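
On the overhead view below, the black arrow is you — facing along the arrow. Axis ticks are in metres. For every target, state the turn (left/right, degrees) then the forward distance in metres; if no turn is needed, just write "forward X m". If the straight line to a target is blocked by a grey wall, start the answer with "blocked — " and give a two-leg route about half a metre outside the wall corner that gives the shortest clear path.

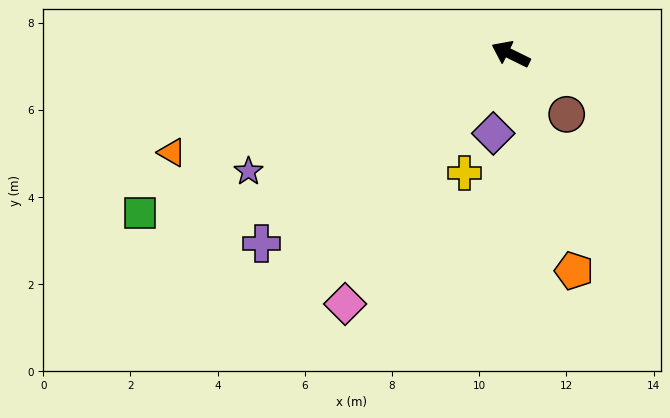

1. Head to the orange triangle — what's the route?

turn left 42°, forward 8.1 m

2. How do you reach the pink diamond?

turn left 83°, forward 6.9 m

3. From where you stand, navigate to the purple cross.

turn left 63°, forward 7.2 m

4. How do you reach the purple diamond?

turn left 104°, forward 1.9 m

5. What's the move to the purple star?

turn left 50°, forward 6.6 m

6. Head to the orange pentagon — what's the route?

turn left 132°, forward 5.2 m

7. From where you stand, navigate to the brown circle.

turn left 159°, forward 1.9 m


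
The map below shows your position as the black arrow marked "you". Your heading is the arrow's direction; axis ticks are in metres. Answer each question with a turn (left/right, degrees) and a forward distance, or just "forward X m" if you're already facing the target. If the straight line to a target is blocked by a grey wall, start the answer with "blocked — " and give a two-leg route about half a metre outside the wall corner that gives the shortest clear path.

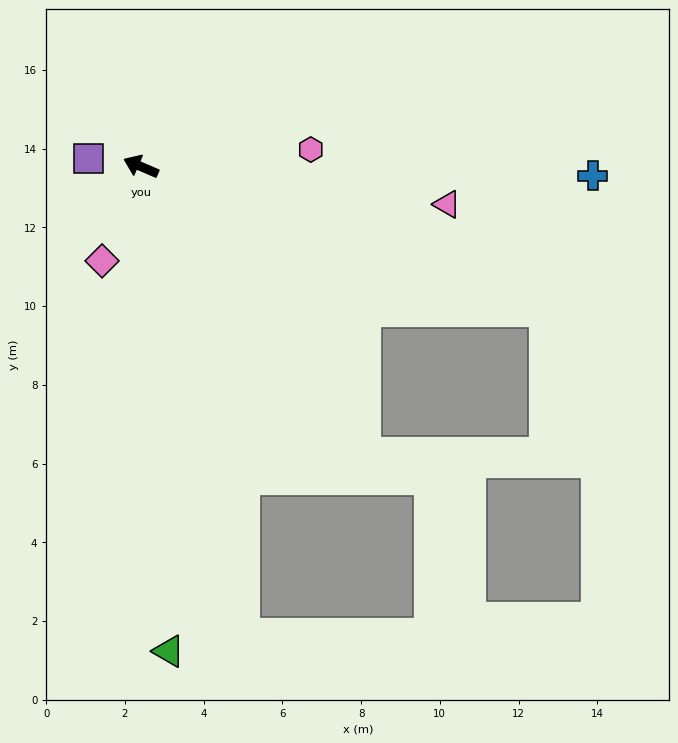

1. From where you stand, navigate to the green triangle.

turn left 117°, forward 12.3 m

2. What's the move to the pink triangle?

turn right 164°, forward 7.8 m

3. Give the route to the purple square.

turn left 14°, forward 1.3 m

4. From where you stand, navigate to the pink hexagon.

turn right 151°, forward 4.3 m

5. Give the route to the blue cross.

turn right 158°, forward 11.5 m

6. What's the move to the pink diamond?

turn left 91°, forward 2.6 m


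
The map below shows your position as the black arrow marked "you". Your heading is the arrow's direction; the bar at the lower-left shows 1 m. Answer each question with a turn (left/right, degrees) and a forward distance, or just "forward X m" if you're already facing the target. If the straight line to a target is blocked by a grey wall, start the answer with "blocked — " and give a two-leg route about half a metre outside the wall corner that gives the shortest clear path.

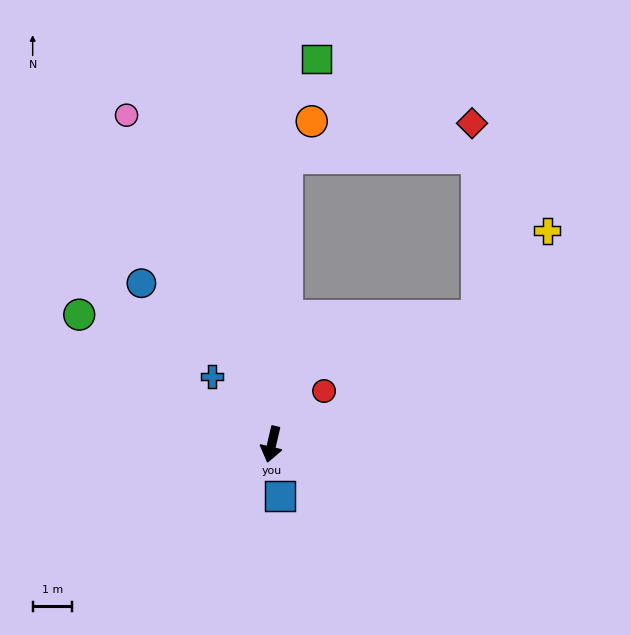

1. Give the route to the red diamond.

blocked — turn right 170°, forward 7.2 m, then turn right 76°, forward 4.7 m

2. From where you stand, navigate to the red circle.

turn left 149°, forward 1.9 m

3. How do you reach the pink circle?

turn right 143°, forward 9.1 m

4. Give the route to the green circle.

turn right 111°, forward 5.8 m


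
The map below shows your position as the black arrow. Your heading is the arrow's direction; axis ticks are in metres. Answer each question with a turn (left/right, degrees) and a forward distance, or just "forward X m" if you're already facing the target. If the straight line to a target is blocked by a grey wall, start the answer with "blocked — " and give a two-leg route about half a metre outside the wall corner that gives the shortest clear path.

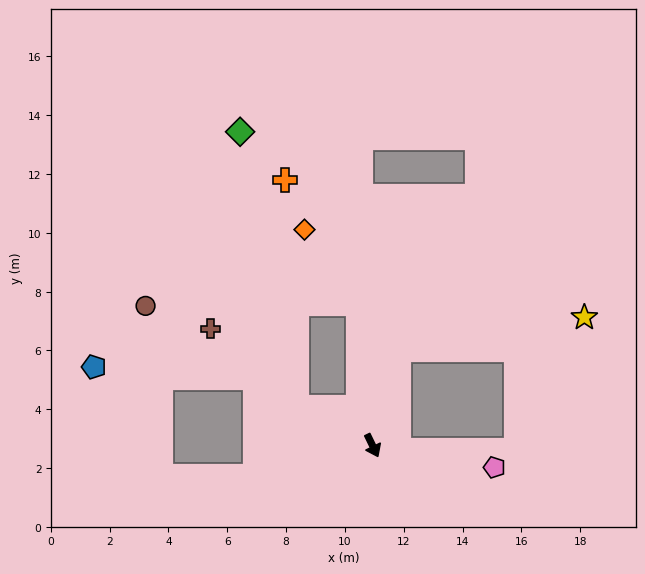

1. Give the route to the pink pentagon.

turn left 54°, forward 4.2 m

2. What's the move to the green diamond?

blocked — turn right 142°, forward 2.9 m, then turn right 52°, forward 9.6 m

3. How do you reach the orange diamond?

blocked — turn left 160°, forward 4.8 m, then turn left 30°, forward 3.1 m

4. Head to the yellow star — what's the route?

blocked — turn left 139°, forward 3.4 m, then turn right 65°, forward 6.4 m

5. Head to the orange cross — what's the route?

blocked — turn right 142°, forward 2.9 m, then turn right 61°, forward 7.7 m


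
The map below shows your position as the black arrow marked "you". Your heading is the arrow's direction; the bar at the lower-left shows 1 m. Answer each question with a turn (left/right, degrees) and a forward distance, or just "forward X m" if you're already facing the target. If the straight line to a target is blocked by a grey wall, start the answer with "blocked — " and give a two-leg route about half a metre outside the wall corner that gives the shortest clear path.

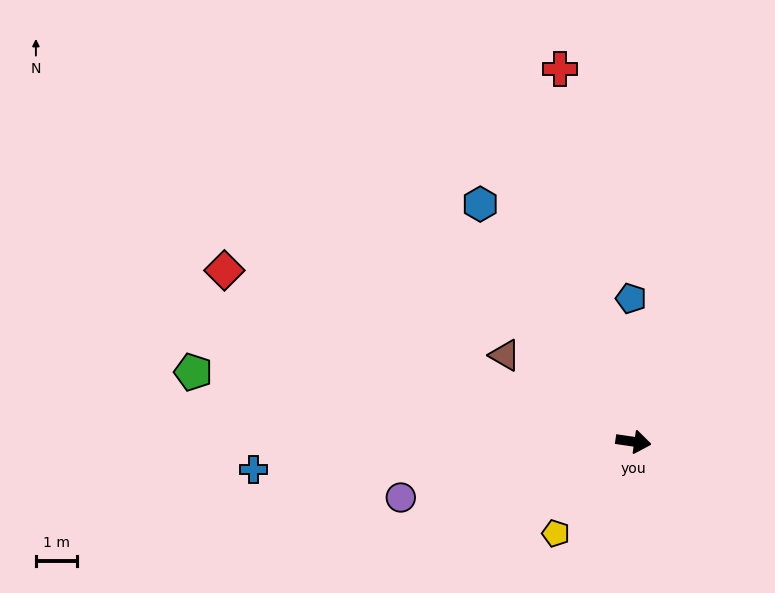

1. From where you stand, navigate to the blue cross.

turn right 167°, forward 9.2 m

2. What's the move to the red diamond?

turn left 166°, forward 10.8 m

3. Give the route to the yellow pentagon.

turn right 122°, forward 2.9 m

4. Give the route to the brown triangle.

turn left 154°, forward 3.8 m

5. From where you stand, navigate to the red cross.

turn left 109°, forward 9.2 m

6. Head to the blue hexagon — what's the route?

turn left 131°, forward 6.9 m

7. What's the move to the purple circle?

turn right 158°, forward 5.8 m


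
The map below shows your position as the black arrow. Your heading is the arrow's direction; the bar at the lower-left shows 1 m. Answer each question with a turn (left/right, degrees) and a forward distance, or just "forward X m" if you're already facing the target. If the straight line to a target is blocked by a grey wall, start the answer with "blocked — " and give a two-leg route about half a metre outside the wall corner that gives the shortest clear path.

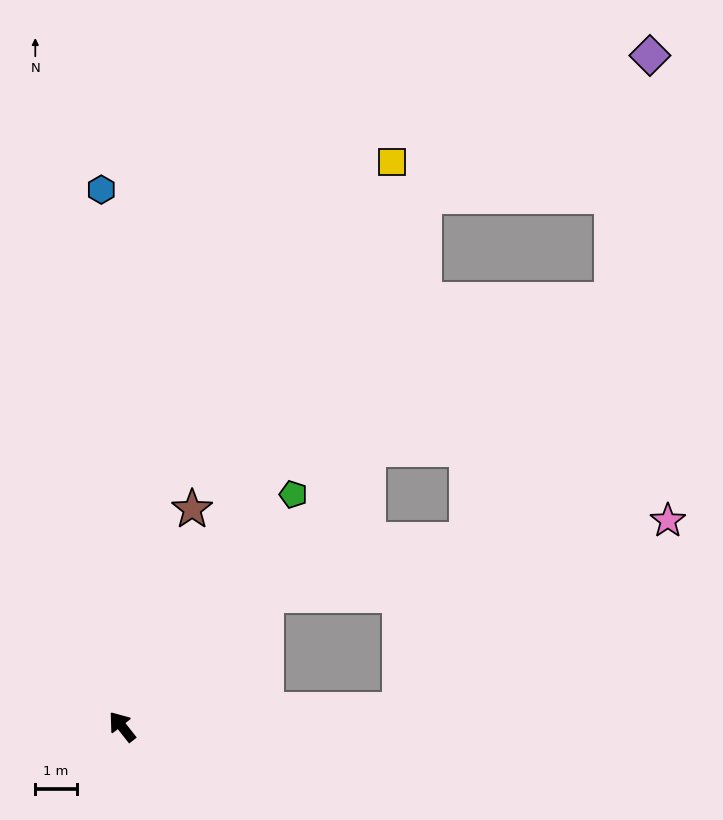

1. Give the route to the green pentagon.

turn right 75°, forward 7.0 m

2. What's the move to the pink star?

blocked — turn right 86°, forward 4.7 m, then turn right 32°, forward 9.9 m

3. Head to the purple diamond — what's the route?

blocked — turn right 68°, forward 14.8 m, then turn right 28°, forward 6.4 m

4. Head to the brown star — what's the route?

turn right 56°, forward 5.5 m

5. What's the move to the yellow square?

turn right 64°, forward 15.2 m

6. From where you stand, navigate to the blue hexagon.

turn right 36°, forward 13.0 m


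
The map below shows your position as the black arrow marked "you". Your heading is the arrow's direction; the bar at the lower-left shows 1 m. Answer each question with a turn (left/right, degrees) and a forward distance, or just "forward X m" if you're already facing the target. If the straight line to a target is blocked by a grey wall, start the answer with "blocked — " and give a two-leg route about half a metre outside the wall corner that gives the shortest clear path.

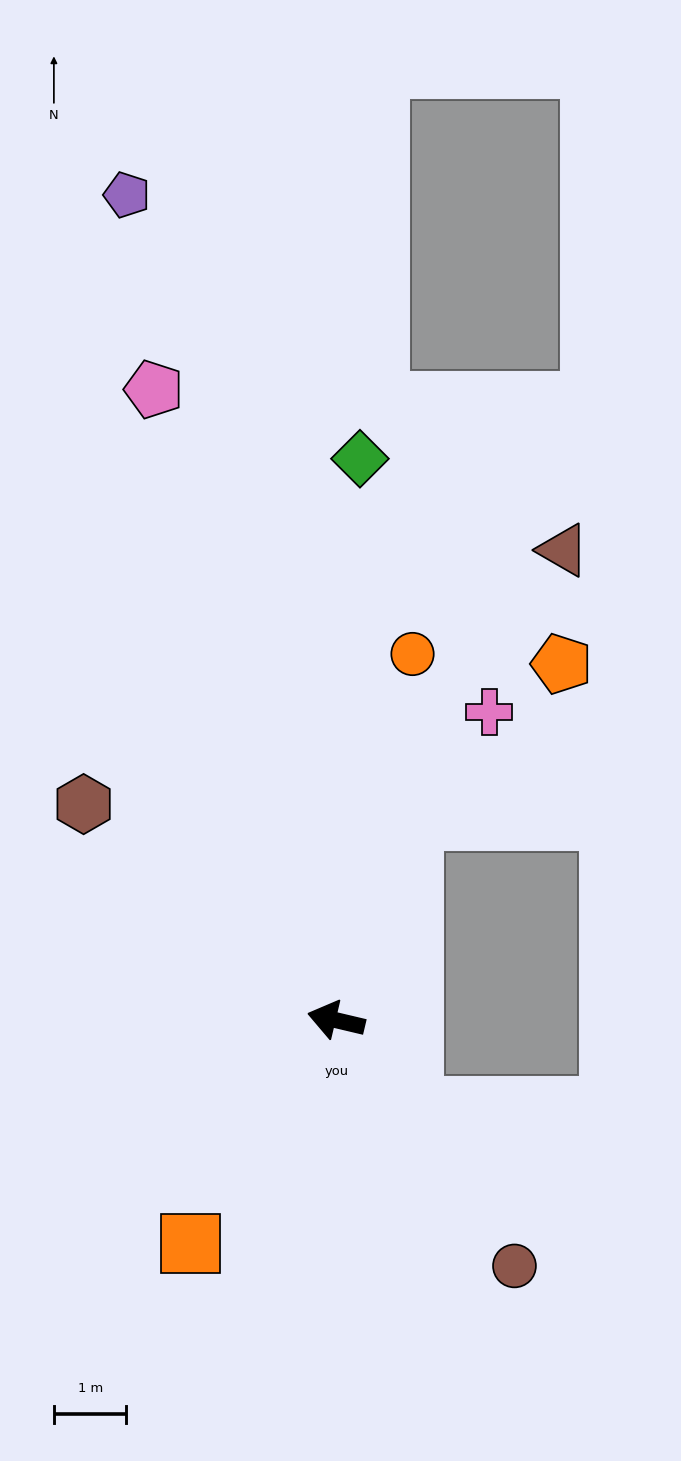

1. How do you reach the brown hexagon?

turn right 27°, forward 4.6 m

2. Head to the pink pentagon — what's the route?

turn right 61°, forward 9.1 m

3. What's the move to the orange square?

turn left 70°, forward 3.7 m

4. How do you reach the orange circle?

turn right 88°, forward 5.2 m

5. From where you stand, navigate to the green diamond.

turn right 79°, forward 7.8 m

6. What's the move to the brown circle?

turn left 139°, forward 4.2 m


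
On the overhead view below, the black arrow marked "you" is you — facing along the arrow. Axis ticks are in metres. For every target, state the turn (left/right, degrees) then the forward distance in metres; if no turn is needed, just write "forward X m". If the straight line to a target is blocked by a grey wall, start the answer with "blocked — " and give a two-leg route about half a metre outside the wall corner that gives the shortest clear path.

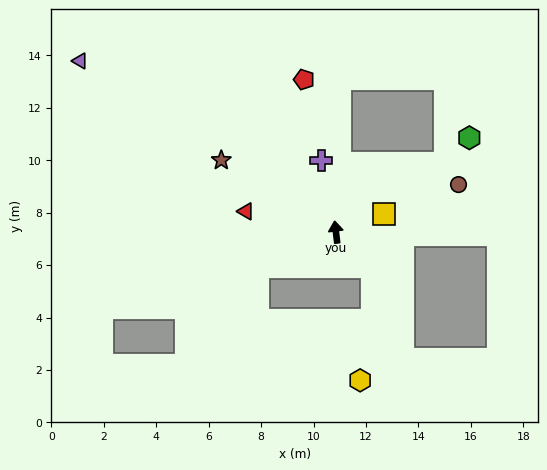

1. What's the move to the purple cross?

turn left 5°, forward 2.8 m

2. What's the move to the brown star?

turn left 51°, forward 5.2 m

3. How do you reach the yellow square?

turn right 76°, forward 2.0 m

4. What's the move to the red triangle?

turn left 70°, forward 3.5 m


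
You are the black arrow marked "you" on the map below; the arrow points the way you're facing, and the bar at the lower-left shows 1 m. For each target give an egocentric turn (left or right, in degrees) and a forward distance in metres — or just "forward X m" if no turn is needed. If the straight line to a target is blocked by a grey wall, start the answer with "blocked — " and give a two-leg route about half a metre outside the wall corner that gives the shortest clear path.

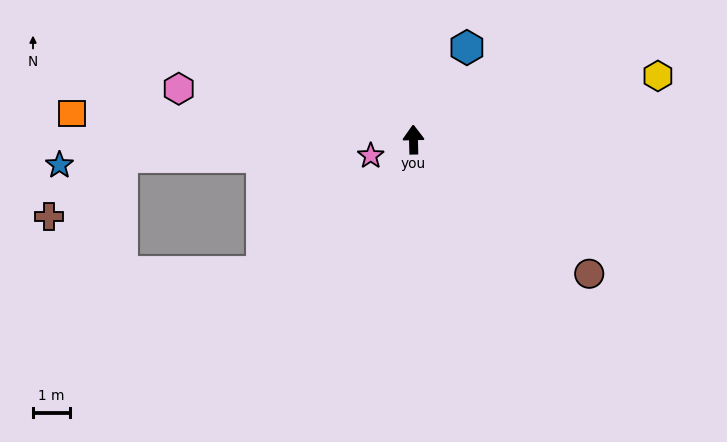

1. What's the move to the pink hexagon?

turn left 76°, forward 6.5 m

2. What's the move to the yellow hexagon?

turn right 77°, forward 6.9 m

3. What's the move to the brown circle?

turn right 129°, forward 6.0 m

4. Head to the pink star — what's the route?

turn left 109°, forward 1.2 m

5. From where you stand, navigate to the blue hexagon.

turn right 31°, forward 2.9 m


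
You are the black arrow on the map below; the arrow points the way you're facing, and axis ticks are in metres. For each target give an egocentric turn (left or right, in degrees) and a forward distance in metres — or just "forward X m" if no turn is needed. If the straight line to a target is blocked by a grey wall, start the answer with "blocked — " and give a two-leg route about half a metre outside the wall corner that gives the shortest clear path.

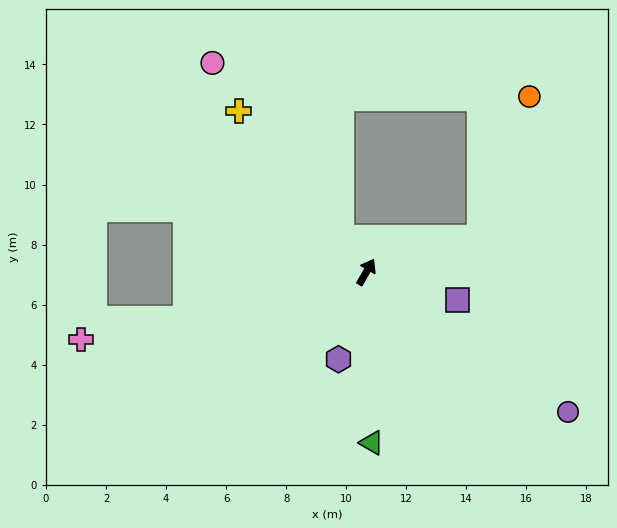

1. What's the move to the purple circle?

turn right 95°, forward 8.2 m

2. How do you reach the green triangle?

turn right 148°, forward 5.7 m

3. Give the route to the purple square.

turn right 77°, forward 3.2 m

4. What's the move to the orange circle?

blocked — turn right 43°, forward 4.0 m, then turn left 54°, forward 5.0 m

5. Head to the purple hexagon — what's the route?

turn right 168°, forward 3.0 m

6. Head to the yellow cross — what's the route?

turn left 68°, forward 6.9 m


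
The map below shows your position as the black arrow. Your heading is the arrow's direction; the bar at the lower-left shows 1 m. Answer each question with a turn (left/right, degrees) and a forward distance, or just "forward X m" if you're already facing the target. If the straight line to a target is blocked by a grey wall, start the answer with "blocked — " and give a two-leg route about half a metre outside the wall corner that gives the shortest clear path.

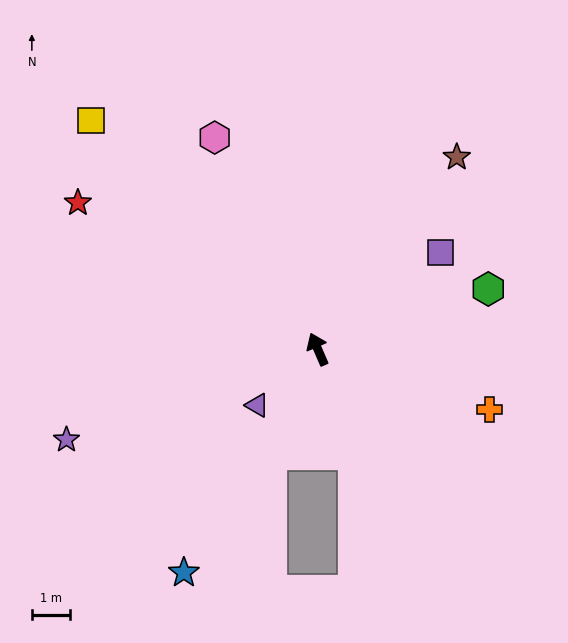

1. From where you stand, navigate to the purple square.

turn right 75°, forward 4.1 m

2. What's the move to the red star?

turn left 35°, forward 7.4 m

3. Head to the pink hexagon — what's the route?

turn left 3°, forward 6.2 m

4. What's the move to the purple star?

turn left 86°, forward 7.1 m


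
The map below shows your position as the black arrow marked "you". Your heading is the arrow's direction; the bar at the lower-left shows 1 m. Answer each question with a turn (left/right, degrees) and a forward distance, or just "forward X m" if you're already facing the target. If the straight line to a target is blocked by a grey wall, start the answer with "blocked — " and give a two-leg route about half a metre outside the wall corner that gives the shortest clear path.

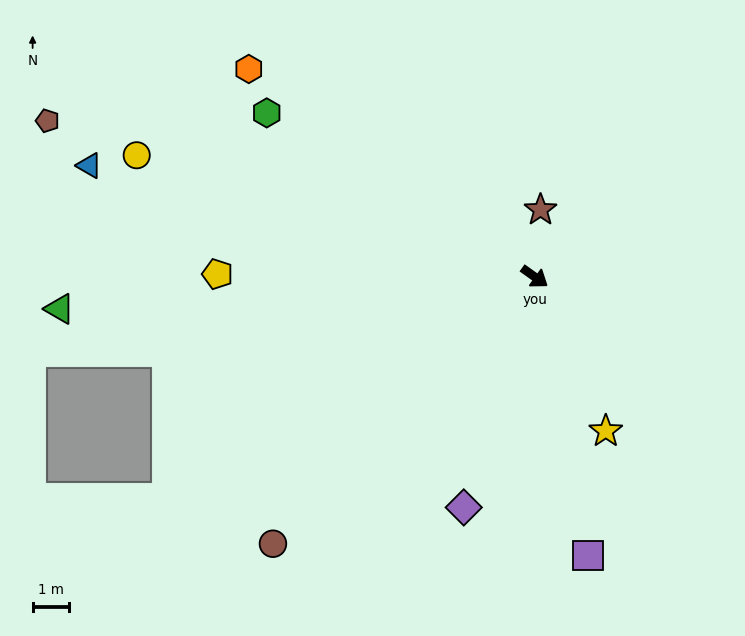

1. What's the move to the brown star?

turn left 121°, forward 1.9 m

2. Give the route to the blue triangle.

turn right 159°, forward 12.6 m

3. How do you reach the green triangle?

turn right 141°, forward 13.1 m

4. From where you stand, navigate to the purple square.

turn right 44°, forward 7.8 m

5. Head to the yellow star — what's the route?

turn right 30°, forward 4.7 m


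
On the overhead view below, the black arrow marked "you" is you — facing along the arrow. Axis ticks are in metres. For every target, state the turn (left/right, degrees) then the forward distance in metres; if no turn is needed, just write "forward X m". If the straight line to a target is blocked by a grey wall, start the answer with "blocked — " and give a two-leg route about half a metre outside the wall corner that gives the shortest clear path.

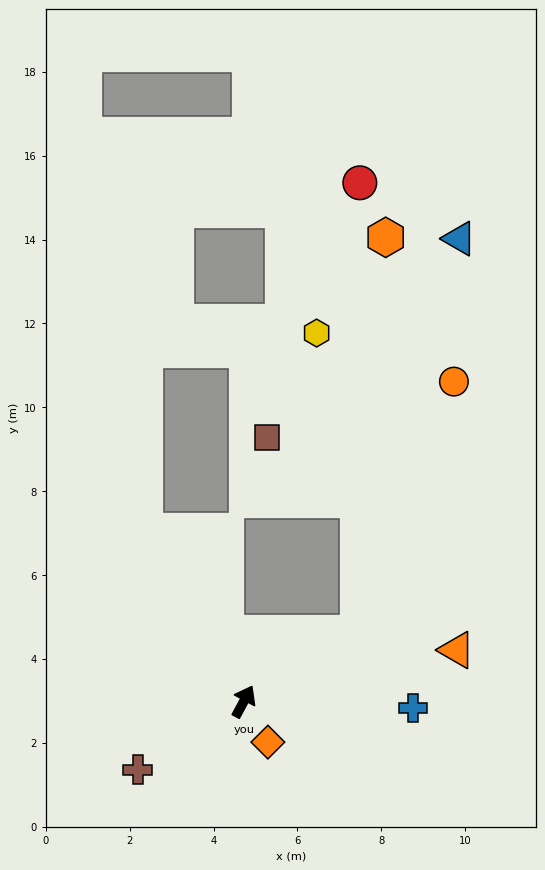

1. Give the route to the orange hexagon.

blocked — turn right 30°, forward 3.2 m, then turn left 54°, forward 9.4 m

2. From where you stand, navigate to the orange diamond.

turn right 121°, forward 1.1 m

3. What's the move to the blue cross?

turn right 64°, forward 4.0 m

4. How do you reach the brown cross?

turn left 151°, forward 3.0 m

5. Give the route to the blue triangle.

blocked — turn right 30°, forward 3.2 m, then turn left 44°, forward 9.7 m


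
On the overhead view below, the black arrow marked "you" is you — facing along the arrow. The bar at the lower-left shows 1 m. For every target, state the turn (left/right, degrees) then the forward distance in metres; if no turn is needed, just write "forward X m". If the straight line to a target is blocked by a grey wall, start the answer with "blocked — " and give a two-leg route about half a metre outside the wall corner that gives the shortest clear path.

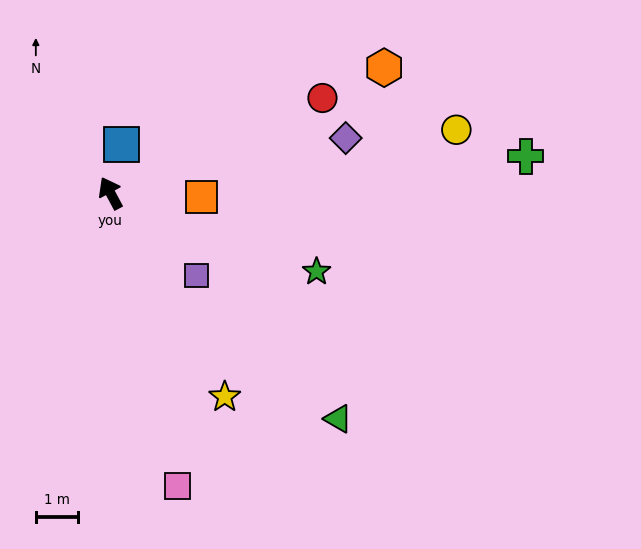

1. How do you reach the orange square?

turn right 121°, forward 2.2 m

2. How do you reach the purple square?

turn right 162°, forward 2.9 m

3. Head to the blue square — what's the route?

turn right 40°, forward 1.2 m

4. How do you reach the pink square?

turn left 165°, forward 7.2 m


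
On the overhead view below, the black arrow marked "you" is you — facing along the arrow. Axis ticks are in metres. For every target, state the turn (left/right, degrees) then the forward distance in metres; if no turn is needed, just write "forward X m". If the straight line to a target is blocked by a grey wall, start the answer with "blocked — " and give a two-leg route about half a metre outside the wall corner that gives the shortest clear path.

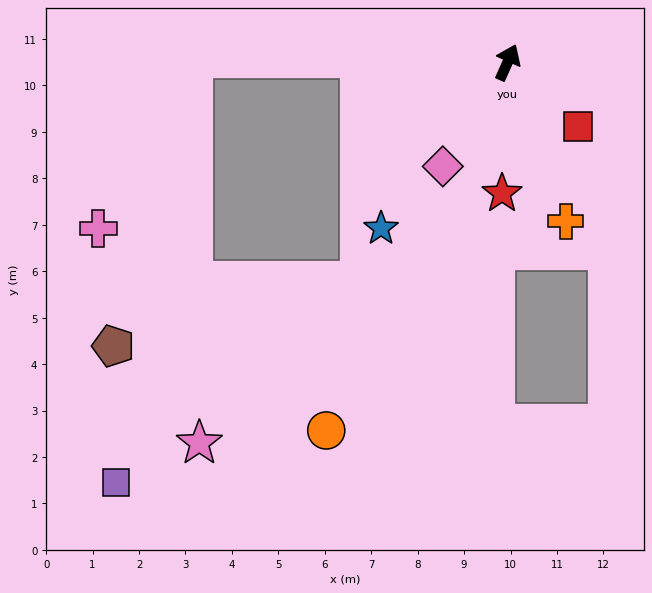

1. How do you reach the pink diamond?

turn left 172°, forward 2.6 m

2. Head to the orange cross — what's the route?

turn right 136°, forward 3.6 m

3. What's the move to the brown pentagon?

blocked — turn left 113°, forward 6.8 m, then turn left 76°, forward 6.4 m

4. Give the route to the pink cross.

blocked — turn left 113°, forward 6.8 m, then turn left 62°, forward 4.2 m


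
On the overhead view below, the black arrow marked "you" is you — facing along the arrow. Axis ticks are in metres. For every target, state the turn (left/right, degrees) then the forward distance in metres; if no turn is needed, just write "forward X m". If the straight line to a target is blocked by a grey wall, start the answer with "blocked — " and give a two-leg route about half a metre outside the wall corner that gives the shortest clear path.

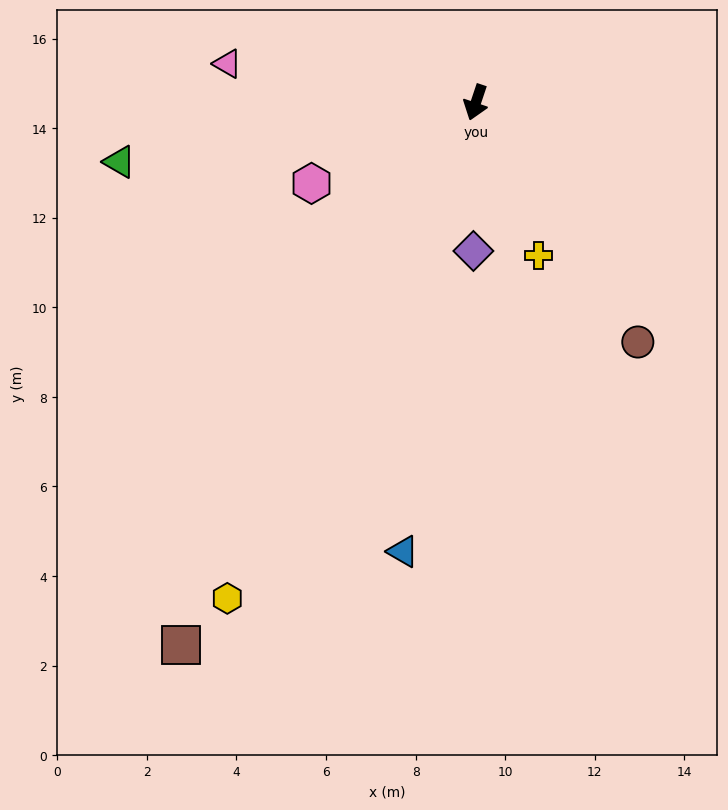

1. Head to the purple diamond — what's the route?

turn left 18°, forward 3.3 m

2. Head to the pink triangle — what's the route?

turn right 80°, forward 5.6 m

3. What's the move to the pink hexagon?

turn right 45°, forward 4.1 m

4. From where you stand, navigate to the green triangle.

turn right 62°, forward 8.1 m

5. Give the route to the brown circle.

turn left 53°, forward 6.5 m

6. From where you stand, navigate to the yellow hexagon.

turn right 8°, forward 12.4 m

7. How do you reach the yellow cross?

turn left 41°, forward 3.7 m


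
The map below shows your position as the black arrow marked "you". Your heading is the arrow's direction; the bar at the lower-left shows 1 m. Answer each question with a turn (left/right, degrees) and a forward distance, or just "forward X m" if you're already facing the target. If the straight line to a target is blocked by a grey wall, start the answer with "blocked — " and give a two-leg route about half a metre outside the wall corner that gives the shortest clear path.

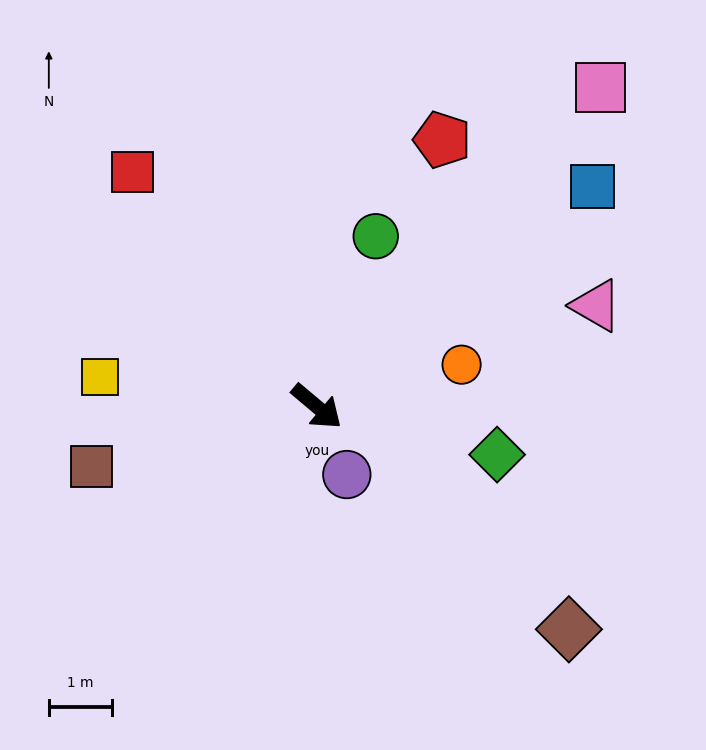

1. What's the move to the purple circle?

turn right 26°, forward 1.2 m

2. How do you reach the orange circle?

turn left 56°, forward 2.4 m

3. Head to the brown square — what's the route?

turn right 125°, forward 3.7 m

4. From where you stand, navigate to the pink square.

turn left 89°, forward 6.8 m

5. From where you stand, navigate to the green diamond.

turn left 25°, forward 3.0 m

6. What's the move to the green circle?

turn left 111°, forward 2.9 m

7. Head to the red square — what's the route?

turn left 168°, forward 4.7 m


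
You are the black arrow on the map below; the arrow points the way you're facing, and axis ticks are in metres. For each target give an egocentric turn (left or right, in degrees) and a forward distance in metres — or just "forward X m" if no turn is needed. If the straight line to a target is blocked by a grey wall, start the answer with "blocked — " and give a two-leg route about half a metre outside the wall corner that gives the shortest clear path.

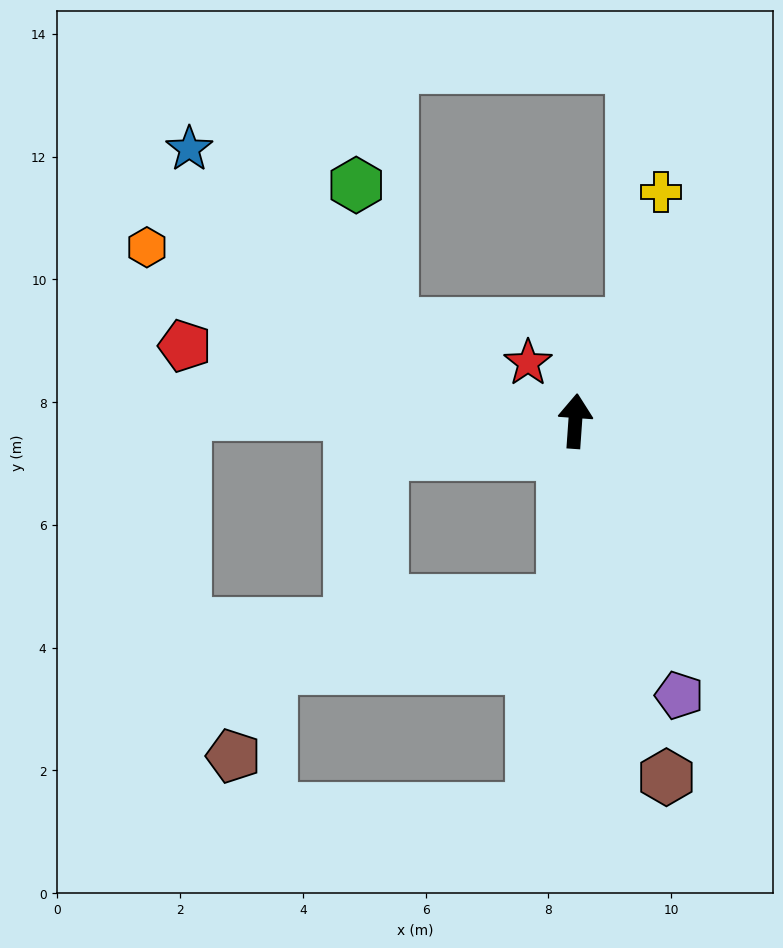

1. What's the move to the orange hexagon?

turn left 72°, forward 7.5 m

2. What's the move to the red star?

turn left 43°, forward 1.2 m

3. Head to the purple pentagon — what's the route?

turn right 155°, forward 4.8 m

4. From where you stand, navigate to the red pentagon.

turn left 83°, forward 6.5 m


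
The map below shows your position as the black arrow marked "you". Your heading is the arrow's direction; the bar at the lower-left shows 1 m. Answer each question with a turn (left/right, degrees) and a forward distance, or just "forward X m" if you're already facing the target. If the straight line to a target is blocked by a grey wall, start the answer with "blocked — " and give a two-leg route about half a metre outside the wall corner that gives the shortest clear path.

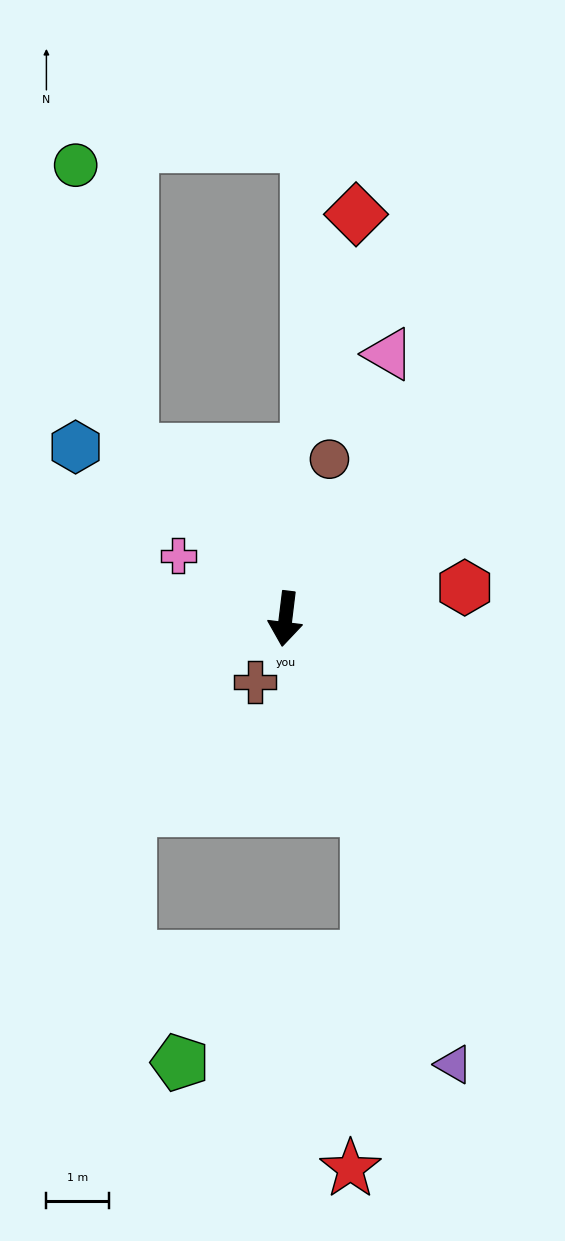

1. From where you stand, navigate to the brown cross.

turn right 19°, forward 1.1 m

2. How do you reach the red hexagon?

turn left 107°, forward 2.9 m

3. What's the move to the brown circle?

turn left 172°, forward 2.6 m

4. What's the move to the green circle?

blocked — turn right 131°, forward 3.6 m, then turn right 31°, forward 4.6 m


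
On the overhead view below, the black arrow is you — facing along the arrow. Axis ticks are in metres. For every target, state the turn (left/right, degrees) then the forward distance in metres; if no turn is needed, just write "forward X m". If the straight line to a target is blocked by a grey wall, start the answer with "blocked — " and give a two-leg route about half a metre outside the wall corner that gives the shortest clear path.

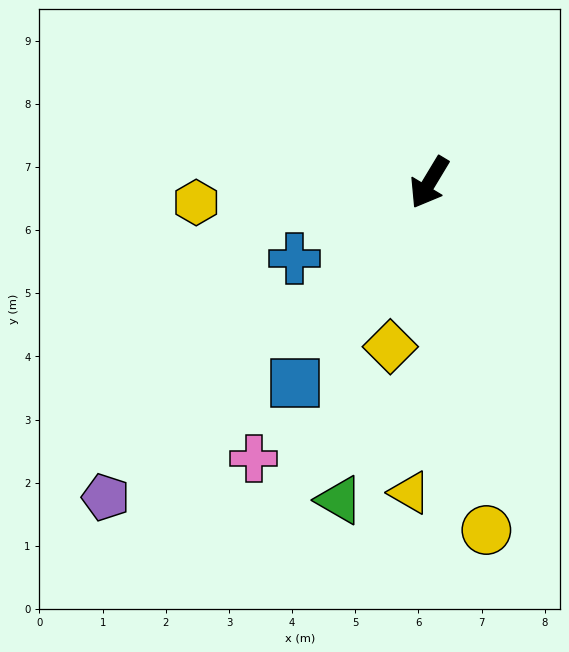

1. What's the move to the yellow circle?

turn left 40°, forward 5.6 m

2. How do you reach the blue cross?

turn right 30°, forward 2.4 m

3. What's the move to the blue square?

turn right 3°, forward 3.8 m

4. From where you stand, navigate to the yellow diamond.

turn left 18°, forward 2.7 m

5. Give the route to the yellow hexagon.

turn right 54°, forward 3.7 m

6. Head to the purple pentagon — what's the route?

turn right 15°, forward 7.1 m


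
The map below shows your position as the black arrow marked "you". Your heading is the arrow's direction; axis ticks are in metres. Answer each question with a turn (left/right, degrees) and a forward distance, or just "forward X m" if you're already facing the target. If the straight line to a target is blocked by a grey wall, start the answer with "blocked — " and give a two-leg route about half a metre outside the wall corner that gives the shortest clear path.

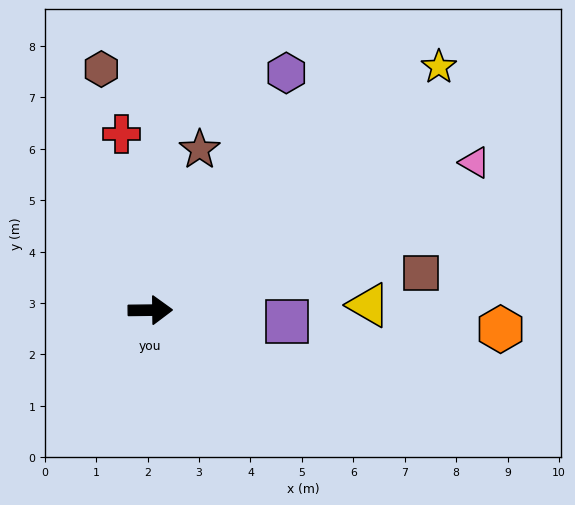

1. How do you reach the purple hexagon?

turn left 60°, forward 5.3 m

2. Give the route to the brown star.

turn left 72°, forward 3.3 m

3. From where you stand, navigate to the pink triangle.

turn left 24°, forward 6.9 m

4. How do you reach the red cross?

turn left 99°, forward 3.5 m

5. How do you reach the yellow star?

turn left 39°, forward 7.3 m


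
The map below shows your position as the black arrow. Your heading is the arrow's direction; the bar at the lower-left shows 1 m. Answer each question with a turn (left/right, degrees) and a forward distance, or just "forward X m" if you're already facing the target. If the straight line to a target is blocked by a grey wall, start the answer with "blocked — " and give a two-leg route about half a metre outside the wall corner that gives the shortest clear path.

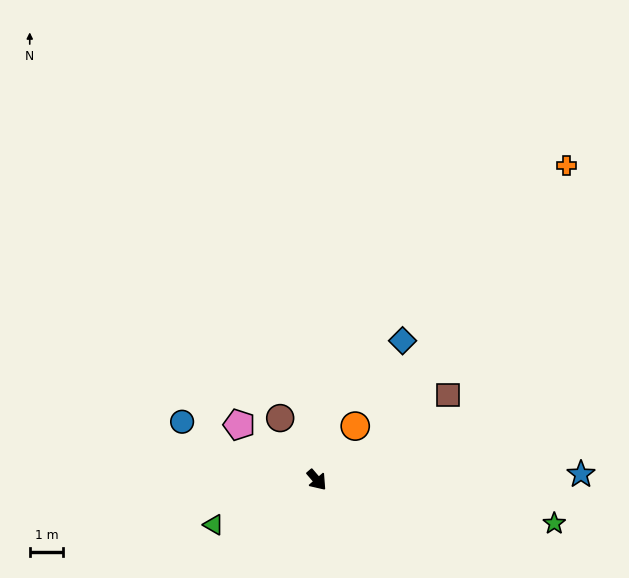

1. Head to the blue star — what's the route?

turn left 51°, forward 7.9 m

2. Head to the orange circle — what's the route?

turn left 104°, forward 2.0 m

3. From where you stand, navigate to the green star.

turn left 39°, forward 7.3 m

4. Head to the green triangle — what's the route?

turn right 107°, forward 3.4 m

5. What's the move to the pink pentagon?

turn right 166°, forward 2.9 m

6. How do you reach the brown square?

turn left 82°, forward 4.7 m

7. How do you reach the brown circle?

turn left 170°, forward 2.2 m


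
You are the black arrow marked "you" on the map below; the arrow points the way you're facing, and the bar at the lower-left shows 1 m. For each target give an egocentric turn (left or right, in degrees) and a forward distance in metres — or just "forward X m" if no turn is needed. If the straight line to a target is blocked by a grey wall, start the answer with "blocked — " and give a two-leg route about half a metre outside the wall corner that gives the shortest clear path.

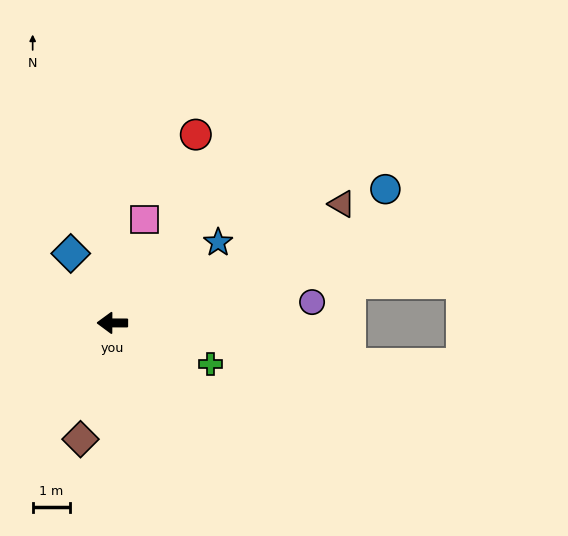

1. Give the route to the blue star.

turn right 143°, forward 3.5 m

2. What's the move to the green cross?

turn left 158°, forward 2.8 m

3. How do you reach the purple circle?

turn right 174°, forward 5.3 m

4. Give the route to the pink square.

turn right 107°, forward 2.9 m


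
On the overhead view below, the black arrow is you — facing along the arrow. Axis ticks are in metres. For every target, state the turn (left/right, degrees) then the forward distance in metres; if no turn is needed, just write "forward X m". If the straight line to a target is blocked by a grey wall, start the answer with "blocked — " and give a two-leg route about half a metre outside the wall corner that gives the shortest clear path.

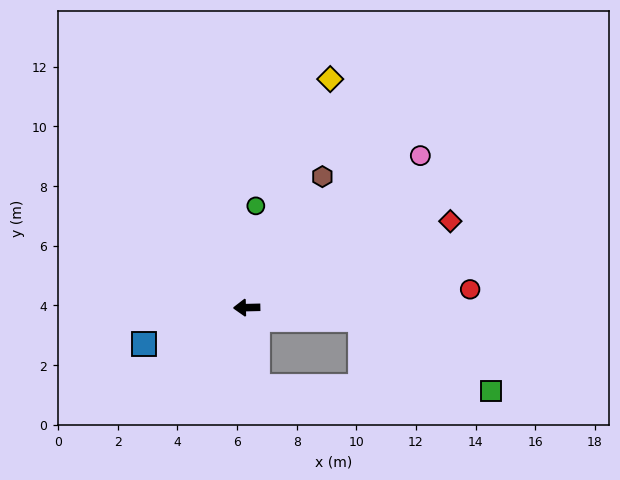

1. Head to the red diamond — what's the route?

turn right 158°, forward 7.4 m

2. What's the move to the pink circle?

turn right 140°, forward 7.7 m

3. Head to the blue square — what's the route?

turn left 18°, forward 3.7 m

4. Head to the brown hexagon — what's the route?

turn right 121°, forward 5.1 m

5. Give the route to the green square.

blocked — turn left 173°, forward 3.8 m, then turn right 23°, forward 5.0 m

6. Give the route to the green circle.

turn right 96°, forward 3.4 m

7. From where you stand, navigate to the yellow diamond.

turn right 111°, forward 8.2 m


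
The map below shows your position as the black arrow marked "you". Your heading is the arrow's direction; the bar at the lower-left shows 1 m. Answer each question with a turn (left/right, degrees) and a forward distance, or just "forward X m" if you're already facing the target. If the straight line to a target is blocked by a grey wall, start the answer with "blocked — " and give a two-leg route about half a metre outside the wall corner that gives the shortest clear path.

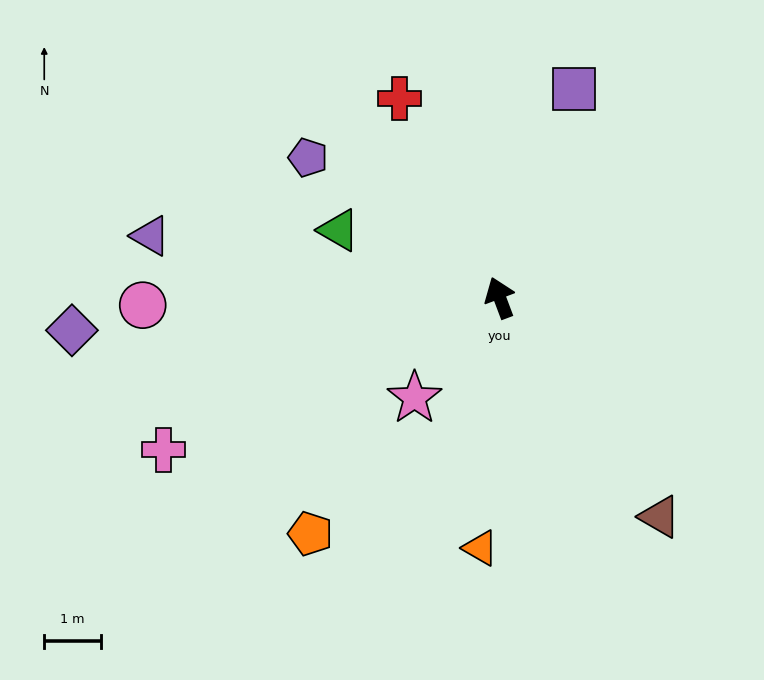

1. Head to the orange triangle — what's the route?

turn left 155°, forward 4.4 m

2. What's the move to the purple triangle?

turn left 59°, forward 6.3 m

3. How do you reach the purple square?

turn right 40°, forward 3.9 m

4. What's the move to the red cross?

turn left 6°, forward 3.9 m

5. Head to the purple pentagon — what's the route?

turn left 33°, forward 4.2 m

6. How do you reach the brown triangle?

turn right 164°, forward 4.8 m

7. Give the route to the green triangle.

turn left 47°, forward 3.1 m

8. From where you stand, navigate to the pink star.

turn left 119°, forward 2.3 m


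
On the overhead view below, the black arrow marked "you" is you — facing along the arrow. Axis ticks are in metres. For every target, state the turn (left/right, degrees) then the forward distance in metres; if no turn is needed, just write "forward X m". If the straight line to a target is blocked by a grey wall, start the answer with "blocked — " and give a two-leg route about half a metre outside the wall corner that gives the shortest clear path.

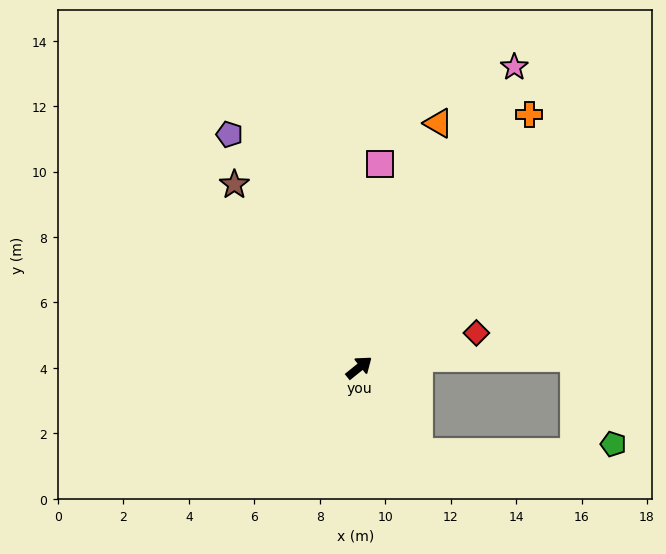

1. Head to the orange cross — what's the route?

turn left 17°, forward 9.3 m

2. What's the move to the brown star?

turn left 85°, forward 6.8 m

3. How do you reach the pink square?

turn left 45°, forward 6.3 m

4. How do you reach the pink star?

turn left 24°, forward 10.3 m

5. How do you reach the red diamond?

turn right 22°, forward 3.7 m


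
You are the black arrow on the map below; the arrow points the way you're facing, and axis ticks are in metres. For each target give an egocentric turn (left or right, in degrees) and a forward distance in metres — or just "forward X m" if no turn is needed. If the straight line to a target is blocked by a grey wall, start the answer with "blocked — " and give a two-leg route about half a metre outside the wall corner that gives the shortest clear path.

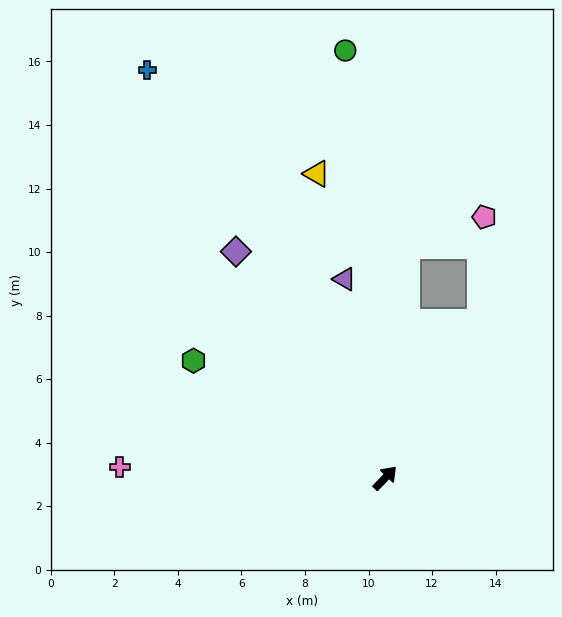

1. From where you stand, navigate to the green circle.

turn left 49°, forward 13.5 m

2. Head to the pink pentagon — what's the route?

blocked — turn left 12°, forward 5.7 m, then turn left 30°, forward 3.3 m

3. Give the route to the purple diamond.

turn left 77°, forward 8.5 m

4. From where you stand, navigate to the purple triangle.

turn left 55°, forward 6.4 m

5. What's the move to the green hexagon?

turn left 102°, forward 7.1 m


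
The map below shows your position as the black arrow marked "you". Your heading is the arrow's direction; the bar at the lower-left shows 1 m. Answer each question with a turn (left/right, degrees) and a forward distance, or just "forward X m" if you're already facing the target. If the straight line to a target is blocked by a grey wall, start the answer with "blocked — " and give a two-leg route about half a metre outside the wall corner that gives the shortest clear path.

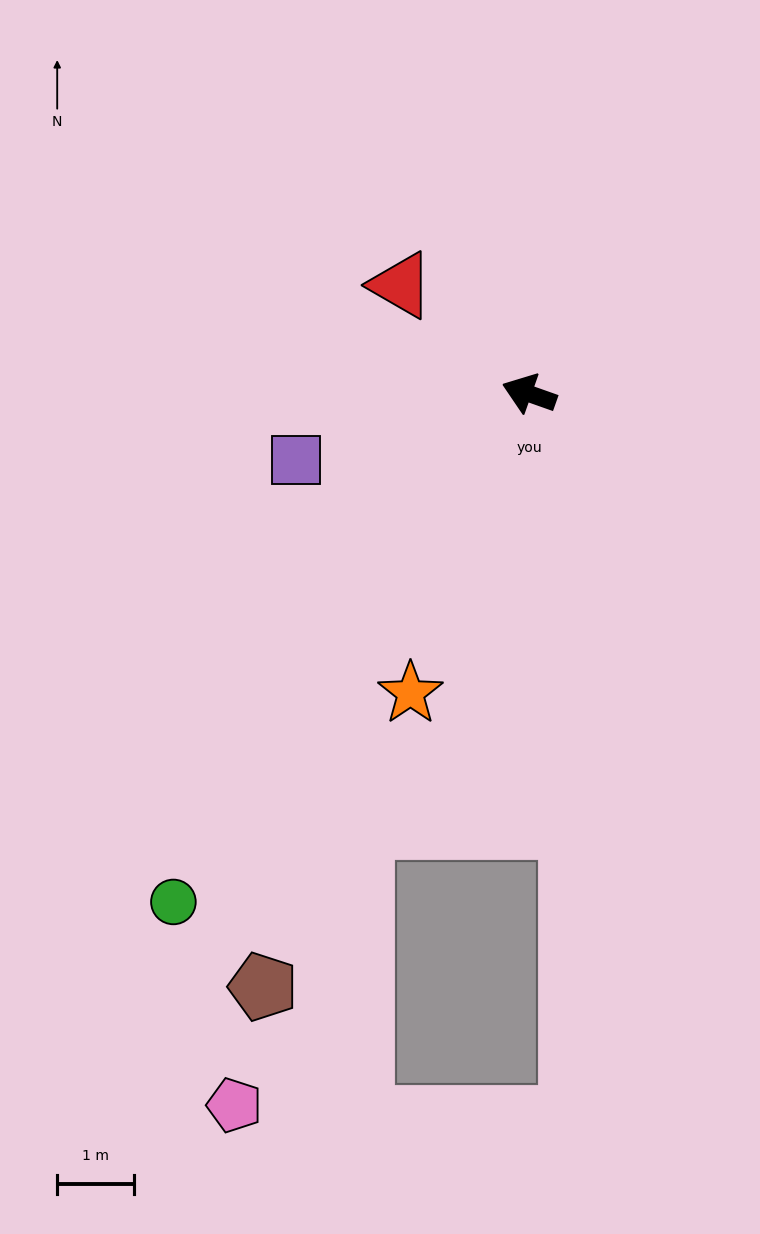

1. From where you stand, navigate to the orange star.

turn left 88°, forward 4.2 m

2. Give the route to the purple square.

turn left 35°, forward 3.2 m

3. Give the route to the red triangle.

turn right 21°, forward 2.2 m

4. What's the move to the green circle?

turn left 74°, forward 8.1 m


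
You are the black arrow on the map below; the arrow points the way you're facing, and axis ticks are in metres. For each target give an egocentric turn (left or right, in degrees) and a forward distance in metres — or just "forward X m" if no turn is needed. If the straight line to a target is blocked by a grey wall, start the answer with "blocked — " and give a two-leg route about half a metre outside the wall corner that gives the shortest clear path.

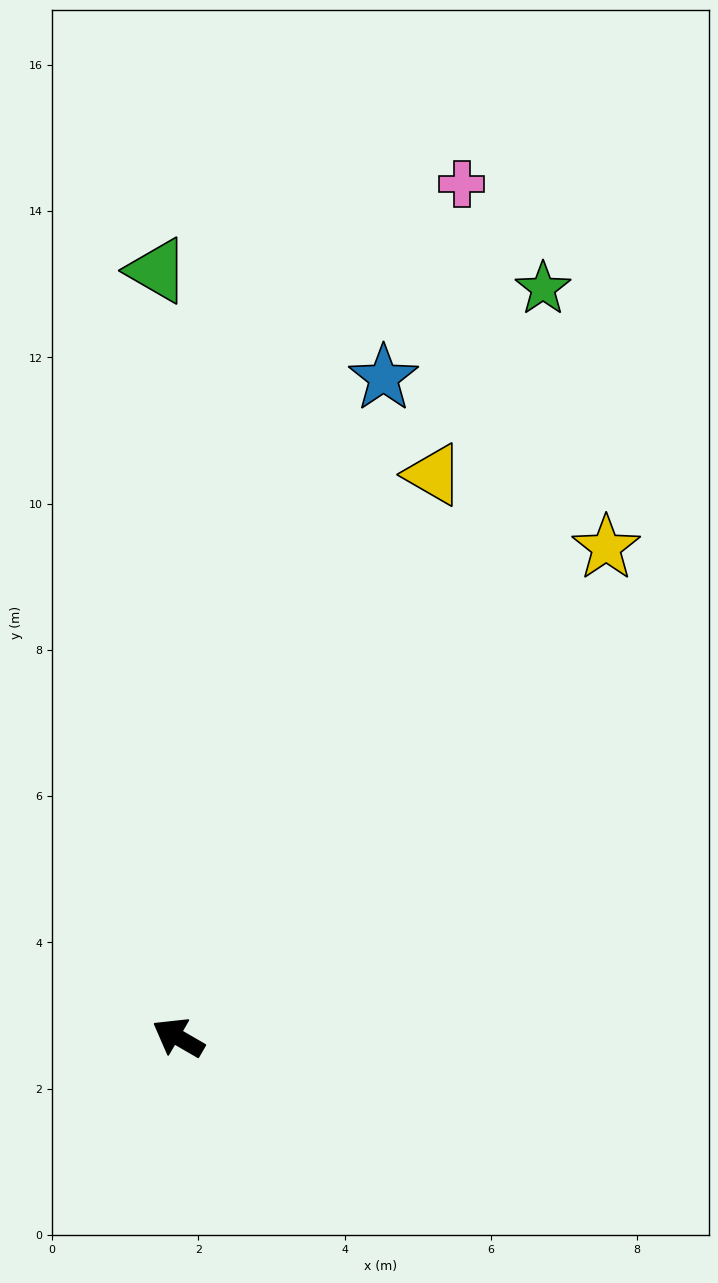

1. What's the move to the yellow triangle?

turn right 84°, forward 8.5 m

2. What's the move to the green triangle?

turn right 58°, forward 10.5 m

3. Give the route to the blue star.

turn right 77°, forward 9.4 m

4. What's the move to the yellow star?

turn right 101°, forward 8.9 m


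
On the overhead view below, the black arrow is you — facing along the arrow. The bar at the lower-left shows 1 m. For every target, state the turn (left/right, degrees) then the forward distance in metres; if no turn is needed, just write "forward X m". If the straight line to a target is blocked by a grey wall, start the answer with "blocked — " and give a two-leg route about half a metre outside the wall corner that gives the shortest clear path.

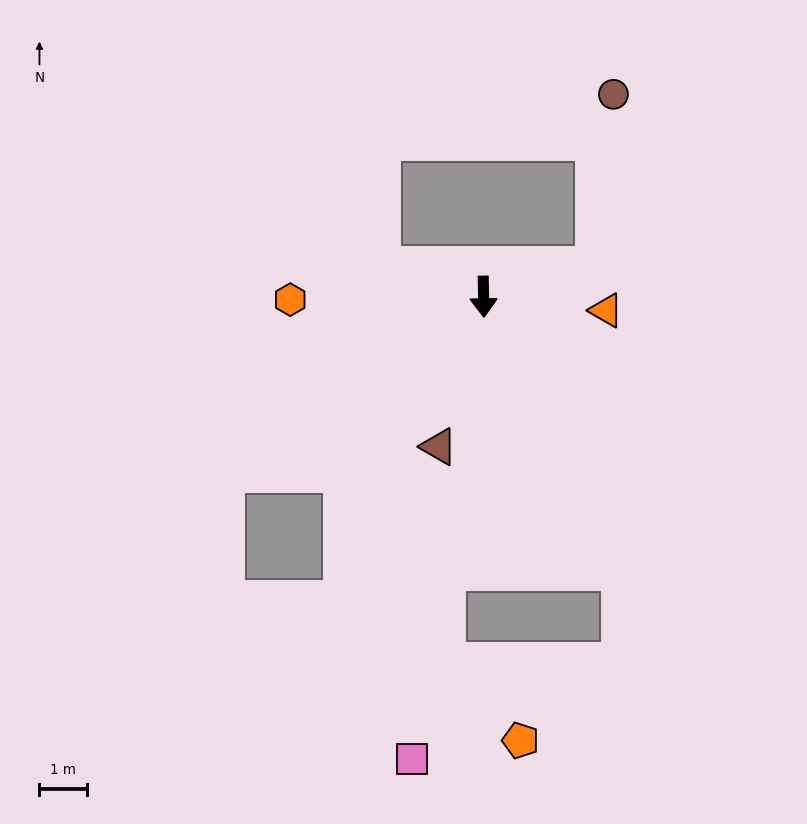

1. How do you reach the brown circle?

blocked — turn left 104°, forward 2.4 m, then turn left 69°, forward 3.6 m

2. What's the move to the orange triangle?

turn left 83°, forward 2.6 m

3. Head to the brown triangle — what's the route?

turn right 18°, forward 3.3 m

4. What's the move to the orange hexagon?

turn right 90°, forward 4.1 m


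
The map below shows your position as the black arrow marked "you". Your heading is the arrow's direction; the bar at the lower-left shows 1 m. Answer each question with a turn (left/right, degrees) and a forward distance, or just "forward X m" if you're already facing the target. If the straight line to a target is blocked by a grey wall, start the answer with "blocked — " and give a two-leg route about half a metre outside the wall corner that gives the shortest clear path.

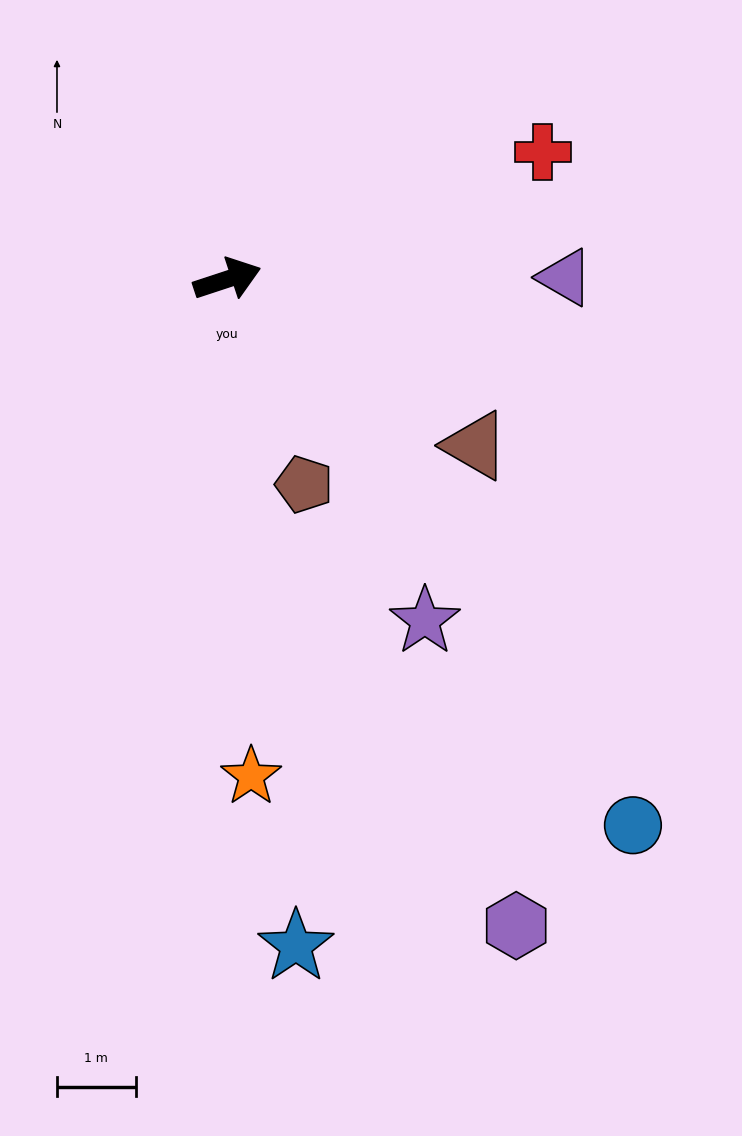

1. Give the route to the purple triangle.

turn right 18°, forward 4.3 m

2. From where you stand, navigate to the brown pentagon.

turn right 88°, forward 2.8 m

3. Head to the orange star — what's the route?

turn right 105°, forward 6.3 m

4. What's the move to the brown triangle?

turn right 52°, forward 3.8 m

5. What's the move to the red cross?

turn left 4°, forward 4.3 m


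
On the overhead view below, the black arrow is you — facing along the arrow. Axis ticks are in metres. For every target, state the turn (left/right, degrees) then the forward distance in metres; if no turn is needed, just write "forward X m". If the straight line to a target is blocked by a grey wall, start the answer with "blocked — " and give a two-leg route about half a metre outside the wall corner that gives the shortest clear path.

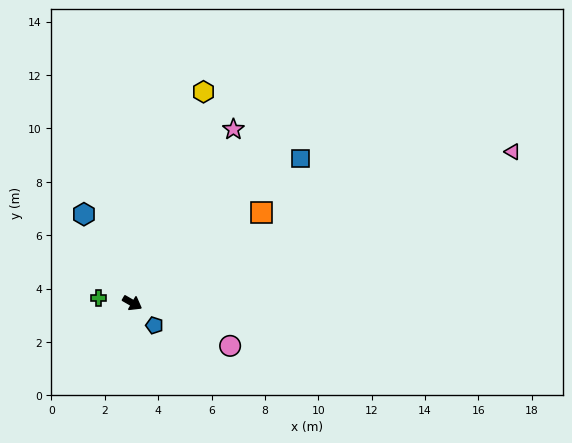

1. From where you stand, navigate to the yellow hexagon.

turn left 101°, forward 8.3 m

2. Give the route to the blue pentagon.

turn right 15°, forward 1.2 m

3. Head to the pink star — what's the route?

turn left 90°, forward 7.5 m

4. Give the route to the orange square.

turn left 65°, forward 5.9 m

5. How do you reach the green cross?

turn right 159°, forward 1.3 m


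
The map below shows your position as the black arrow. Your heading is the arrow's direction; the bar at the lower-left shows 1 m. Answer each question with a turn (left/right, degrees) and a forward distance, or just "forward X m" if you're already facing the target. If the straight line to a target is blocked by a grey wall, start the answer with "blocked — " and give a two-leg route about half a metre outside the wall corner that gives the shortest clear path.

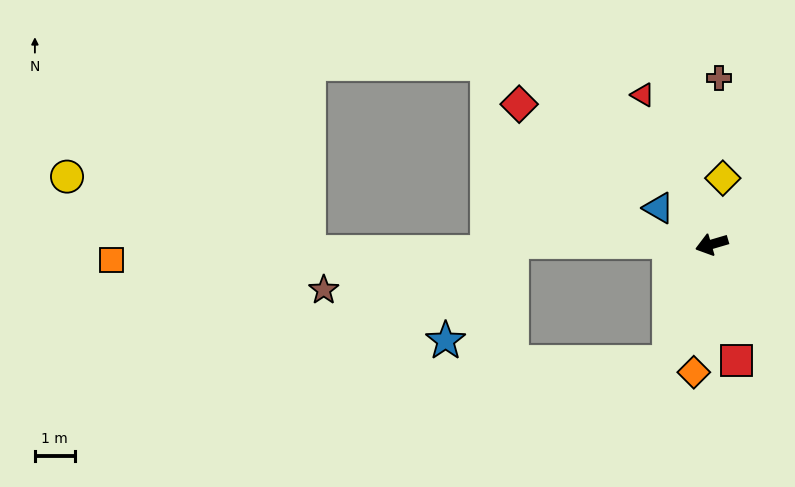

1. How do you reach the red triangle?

turn right 82°, forward 4.1 m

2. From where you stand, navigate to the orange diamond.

turn left 66°, forward 3.3 m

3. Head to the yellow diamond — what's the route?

turn right 116°, forward 1.7 m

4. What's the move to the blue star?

blocked — turn right 17°, forward 5.0 m, then turn left 57°, forward 3.0 m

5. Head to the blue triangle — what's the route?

turn right 51°, forward 1.6 m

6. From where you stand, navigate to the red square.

turn left 86°, forward 3.0 m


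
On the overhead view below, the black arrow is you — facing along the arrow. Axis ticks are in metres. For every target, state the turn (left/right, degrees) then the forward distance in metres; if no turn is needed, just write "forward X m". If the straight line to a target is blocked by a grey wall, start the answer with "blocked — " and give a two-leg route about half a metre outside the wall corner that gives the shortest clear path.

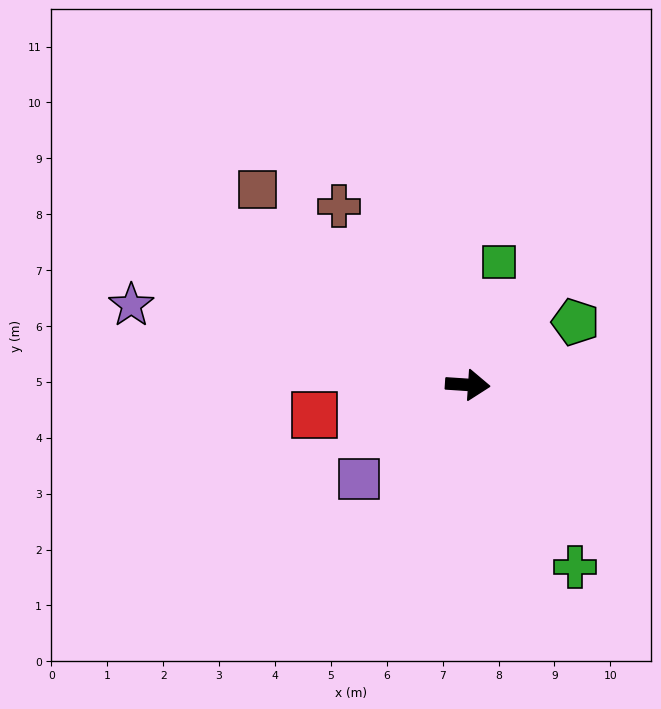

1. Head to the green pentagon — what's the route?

turn left 34°, forward 2.2 m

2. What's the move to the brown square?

turn left 141°, forward 5.1 m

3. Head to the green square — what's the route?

turn left 80°, forward 2.3 m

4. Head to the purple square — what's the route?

turn right 135°, forward 2.6 m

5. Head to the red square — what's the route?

turn right 165°, forward 2.8 m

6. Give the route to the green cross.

turn right 56°, forward 3.8 m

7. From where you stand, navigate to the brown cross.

turn left 130°, forward 3.9 m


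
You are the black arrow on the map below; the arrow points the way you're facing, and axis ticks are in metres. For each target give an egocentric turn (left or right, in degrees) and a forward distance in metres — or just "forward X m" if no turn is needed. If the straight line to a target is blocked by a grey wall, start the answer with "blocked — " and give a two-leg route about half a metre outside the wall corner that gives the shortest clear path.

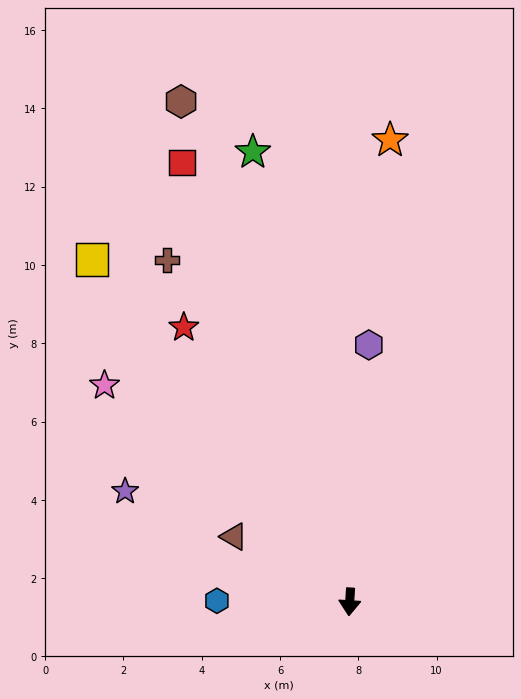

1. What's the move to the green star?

turn right 164°, forward 11.8 m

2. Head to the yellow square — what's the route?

turn right 140°, forward 10.9 m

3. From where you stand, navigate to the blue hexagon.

turn right 87°, forward 3.4 m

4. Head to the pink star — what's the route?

turn right 128°, forward 8.4 m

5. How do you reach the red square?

turn right 156°, forward 12.0 m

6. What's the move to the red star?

turn right 145°, forward 8.2 m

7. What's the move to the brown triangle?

turn right 116°, forward 3.4 m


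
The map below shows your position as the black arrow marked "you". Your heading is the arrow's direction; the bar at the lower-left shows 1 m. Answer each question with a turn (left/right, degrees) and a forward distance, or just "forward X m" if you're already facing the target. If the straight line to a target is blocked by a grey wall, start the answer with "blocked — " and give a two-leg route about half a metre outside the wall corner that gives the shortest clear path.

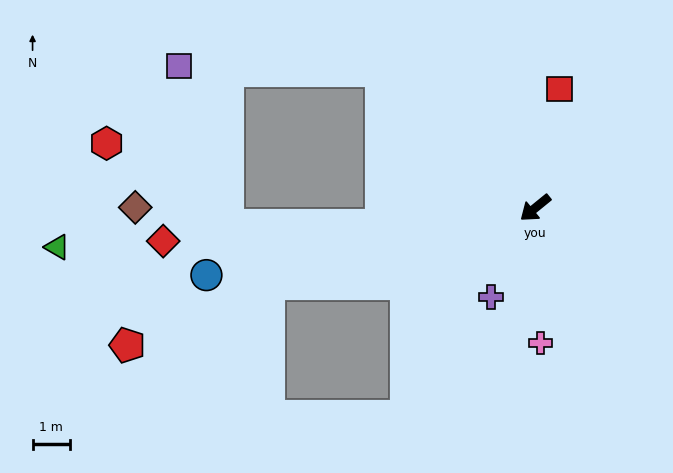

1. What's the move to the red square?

turn right 141°, forward 3.2 m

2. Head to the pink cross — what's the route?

turn left 53°, forward 3.6 m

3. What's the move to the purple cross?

turn left 25°, forward 2.6 m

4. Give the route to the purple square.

blocked — turn right 81°, forward 5.5 m, then turn left 40°, forward 5.4 m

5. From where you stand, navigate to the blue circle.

turn right 28°, forward 8.9 m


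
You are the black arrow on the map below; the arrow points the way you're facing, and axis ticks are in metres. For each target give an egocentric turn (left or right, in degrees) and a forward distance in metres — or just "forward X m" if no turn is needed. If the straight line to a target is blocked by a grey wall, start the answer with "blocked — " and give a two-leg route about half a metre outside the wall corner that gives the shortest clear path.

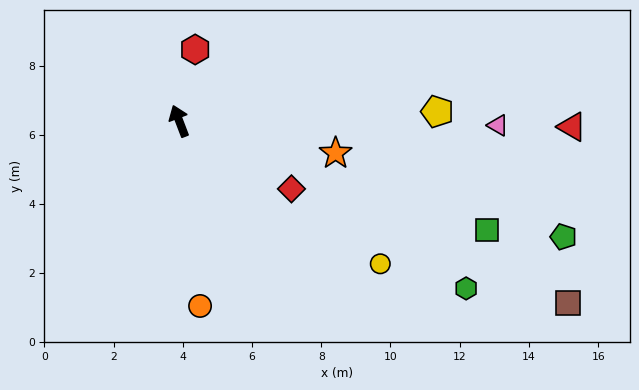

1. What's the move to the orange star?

turn right 123°, forward 4.6 m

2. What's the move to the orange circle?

turn left 165°, forward 5.4 m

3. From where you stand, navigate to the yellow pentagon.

turn right 109°, forward 7.5 m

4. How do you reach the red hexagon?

turn right 33°, forward 2.1 m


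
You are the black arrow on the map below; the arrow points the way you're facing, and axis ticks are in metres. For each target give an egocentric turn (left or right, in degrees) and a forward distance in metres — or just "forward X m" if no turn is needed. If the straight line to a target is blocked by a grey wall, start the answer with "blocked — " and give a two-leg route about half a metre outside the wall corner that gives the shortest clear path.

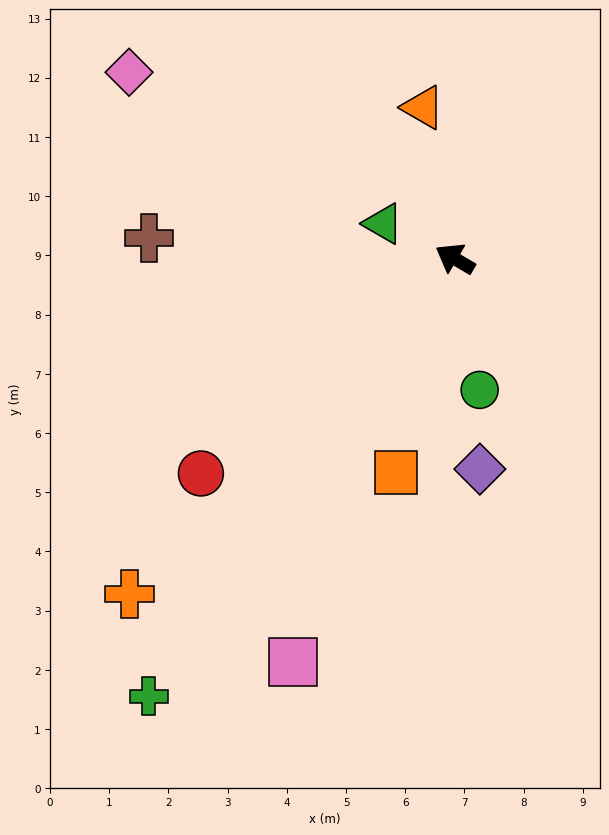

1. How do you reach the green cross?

turn left 85°, forward 9.0 m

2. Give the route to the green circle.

turn left 131°, forward 2.3 m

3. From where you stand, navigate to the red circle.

turn left 71°, forward 5.6 m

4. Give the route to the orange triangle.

turn right 48°, forward 2.6 m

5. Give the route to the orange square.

turn left 105°, forward 3.7 m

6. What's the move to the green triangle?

turn left 4°, forward 1.3 m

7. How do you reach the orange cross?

turn left 76°, forward 7.9 m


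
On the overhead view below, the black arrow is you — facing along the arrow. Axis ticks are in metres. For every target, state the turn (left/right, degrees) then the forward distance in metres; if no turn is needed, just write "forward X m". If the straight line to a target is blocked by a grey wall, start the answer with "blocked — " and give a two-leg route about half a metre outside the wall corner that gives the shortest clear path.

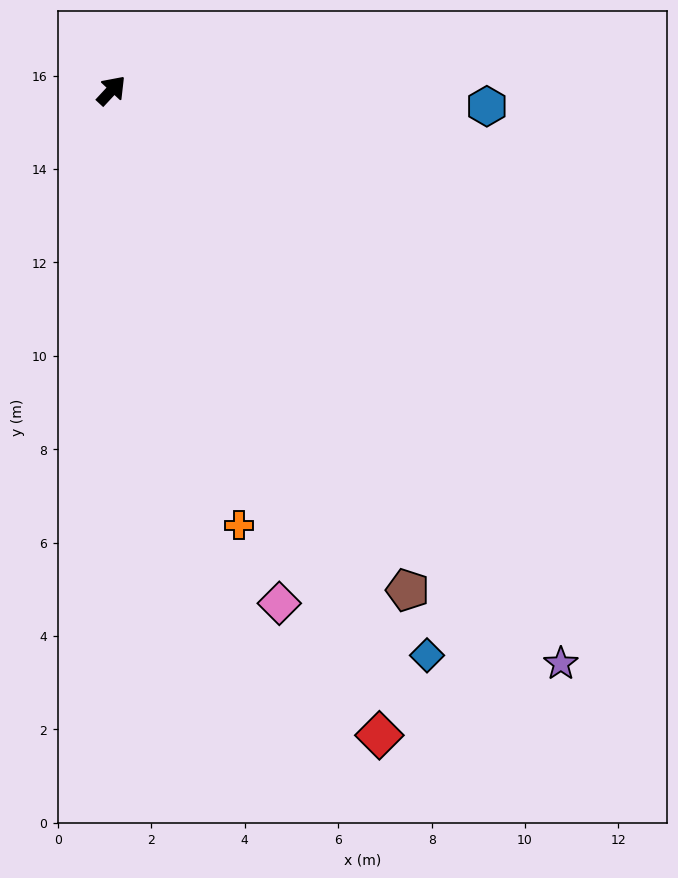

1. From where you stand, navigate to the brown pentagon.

turn right 106°, forward 12.4 m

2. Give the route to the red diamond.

turn right 115°, forward 15.0 m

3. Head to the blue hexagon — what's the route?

turn right 50°, forward 8.0 m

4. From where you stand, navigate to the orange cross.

turn right 121°, forward 9.7 m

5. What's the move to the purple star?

turn right 99°, forward 15.6 m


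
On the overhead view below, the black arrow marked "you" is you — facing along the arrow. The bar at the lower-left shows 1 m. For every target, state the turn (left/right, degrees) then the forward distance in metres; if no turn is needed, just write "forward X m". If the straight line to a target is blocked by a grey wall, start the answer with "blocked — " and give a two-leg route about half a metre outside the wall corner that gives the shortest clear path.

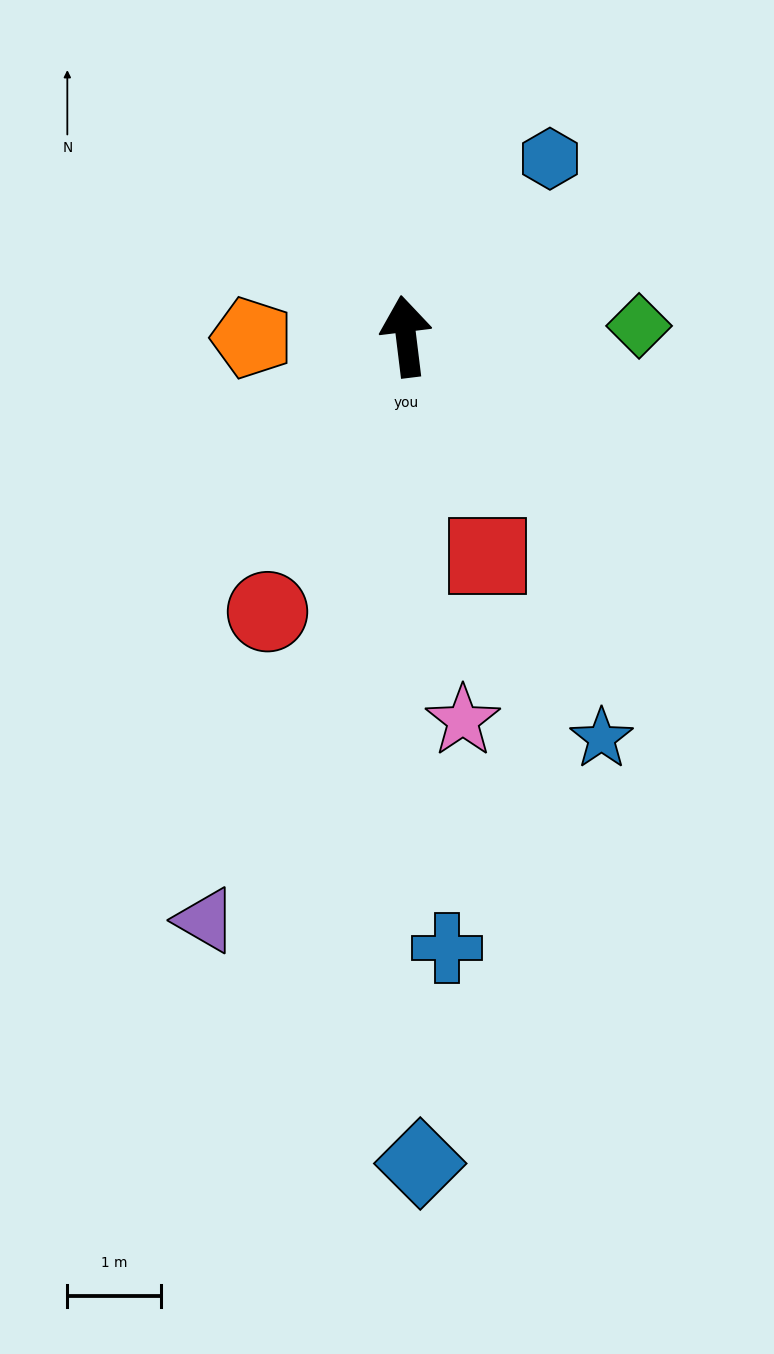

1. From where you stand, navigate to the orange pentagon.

turn left 84°, forward 1.6 m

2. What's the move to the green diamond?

turn right 94°, forward 2.5 m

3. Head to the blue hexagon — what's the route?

turn right 46°, forward 2.4 m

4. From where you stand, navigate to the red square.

turn right 167°, forward 2.5 m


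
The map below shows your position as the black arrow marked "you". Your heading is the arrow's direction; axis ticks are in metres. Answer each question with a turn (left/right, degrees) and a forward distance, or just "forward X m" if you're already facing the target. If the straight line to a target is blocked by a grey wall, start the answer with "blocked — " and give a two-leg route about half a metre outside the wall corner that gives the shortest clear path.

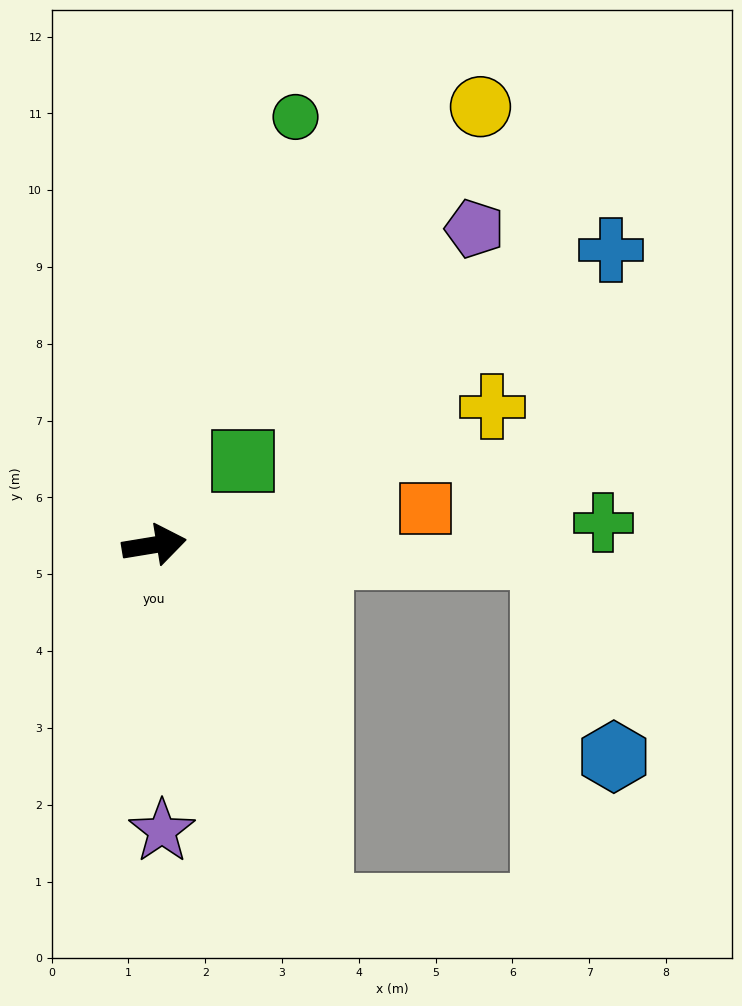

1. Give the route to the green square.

turn left 34°, forward 1.6 m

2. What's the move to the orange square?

forward 3.6 m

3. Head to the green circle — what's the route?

turn left 62°, forward 5.9 m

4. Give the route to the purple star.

turn right 98°, forward 3.7 m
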